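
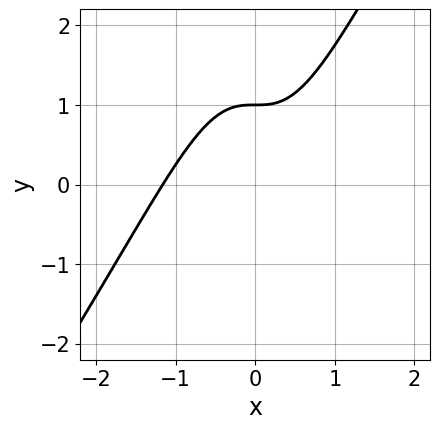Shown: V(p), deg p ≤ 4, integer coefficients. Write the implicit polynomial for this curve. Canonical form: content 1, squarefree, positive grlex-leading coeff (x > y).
3*x^3 - 2*x^2*y + 2*x^2 - 2*y + 2

(a) deg p = 3. A generic line meets the curve in up to 3 points.
(b) Checking where it meets the axes: it meets the y-axis at y = 1 (among the integer gridlines).
(c) Fitting integer coefficients to these (and the overall shape) gives p.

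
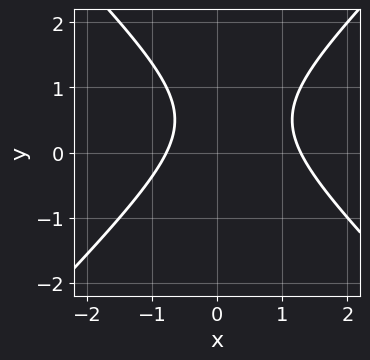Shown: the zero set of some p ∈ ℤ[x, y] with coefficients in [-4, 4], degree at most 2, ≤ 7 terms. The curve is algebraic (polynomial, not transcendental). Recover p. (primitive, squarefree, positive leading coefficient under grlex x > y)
2*x^2 - 2*y^2 - x + 2*y - 2

First, deg p = 2. No degree-1 curve has this shape.
Then, from the visible intercepts: the curve avoids every integer y-axis point in the box.
Finally, solving for integer coefficients yields p as stated.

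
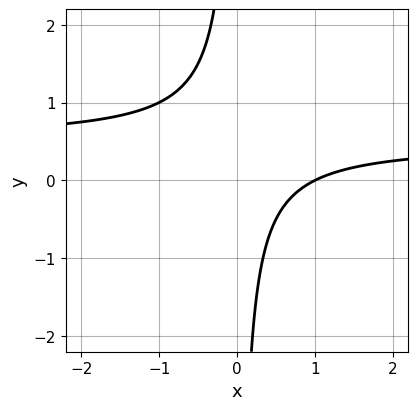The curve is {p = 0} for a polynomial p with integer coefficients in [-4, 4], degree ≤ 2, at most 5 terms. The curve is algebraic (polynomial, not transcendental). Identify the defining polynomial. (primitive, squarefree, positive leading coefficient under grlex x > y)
2*x*y - x + 1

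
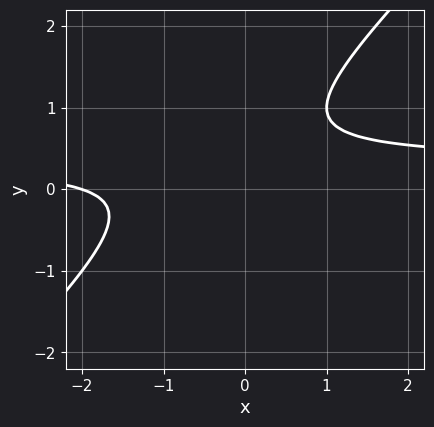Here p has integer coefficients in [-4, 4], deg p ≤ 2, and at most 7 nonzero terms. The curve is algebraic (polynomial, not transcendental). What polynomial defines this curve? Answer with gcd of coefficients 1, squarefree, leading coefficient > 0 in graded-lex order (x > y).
3*x*y - 3*y^2 - x + 3*y - 2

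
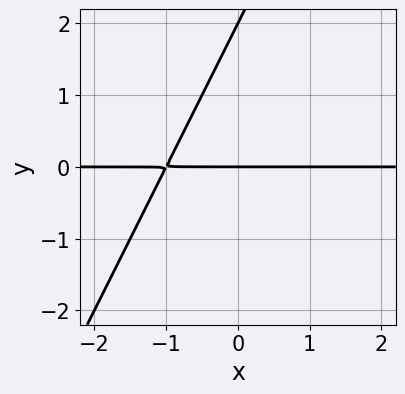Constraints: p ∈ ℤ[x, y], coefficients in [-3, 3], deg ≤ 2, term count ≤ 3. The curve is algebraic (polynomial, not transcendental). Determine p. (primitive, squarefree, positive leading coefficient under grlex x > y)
The degree is 2 — no degree-1 curve has this shape.
Against the integer gridlines: among the integer gridlines, it crosses the y-axis at y ∈ {0, 2}; the visible x-axis segment lies entirely on the curve.
Matching integer coefficients to the picture gives p.

2*x*y - y^2 + 2*y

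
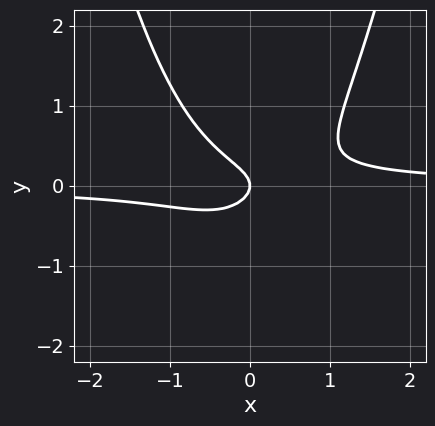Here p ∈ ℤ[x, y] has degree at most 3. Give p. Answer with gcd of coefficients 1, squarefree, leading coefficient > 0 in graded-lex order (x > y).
(a) The degree is 3 — no degree-2 curve has this shape.
(b) Observable constraints: one x-axis crossing is at x = 0; one y-axis crossing is at y = 0.
(c) Together with the visible shape, these determine p as stated.

3*x^2*y - 3*y^2 - x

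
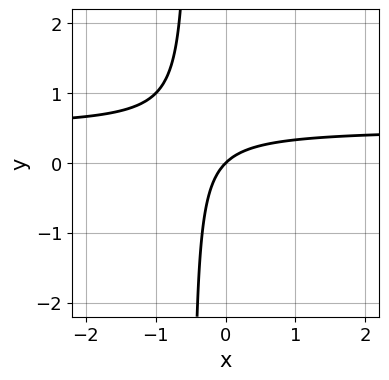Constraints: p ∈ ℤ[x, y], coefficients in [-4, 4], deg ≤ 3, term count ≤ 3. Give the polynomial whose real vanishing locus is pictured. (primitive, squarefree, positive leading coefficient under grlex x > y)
2*x*y - x + y

First, deg p = 2. A generic line meets the curve in up to 2 points.
Then, from the visible intercepts: it meets the x-axis at x = 0 (among the integer gridlines); it meets the y-axis at y = 0 (among the integer gridlines).
Finally, these observations pin down the coefficients.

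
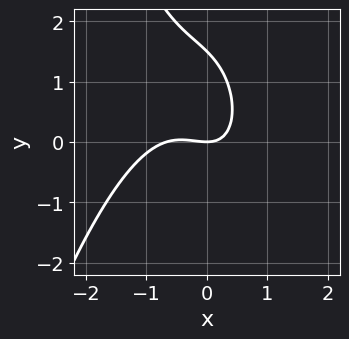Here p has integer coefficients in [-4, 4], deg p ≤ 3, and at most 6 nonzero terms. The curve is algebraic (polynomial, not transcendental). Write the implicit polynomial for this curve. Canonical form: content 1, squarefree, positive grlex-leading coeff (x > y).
1. deg p = 3.
2. Against the integer gridlines: one y-axis crossing is at y = 0; it crosses the x-axis at the gridline x = 0.
3. The integer polynomial consistent with all of this is the stated p.

3*x^3 + 2*x^2 + 2*x*y + 2*y^2 - 3*y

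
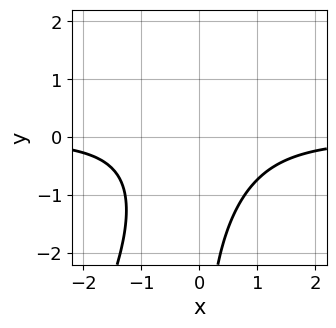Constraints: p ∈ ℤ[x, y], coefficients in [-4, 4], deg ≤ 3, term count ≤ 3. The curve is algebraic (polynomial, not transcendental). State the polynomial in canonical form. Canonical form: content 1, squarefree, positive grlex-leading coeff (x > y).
2*x^2*y - x*y^2 + 2

1. Degree: the shape is more complex than any degree-2 curve, so deg p = 3.
2. Against the integer gridlines: it misses every integer gridline on the x-axis; the curve avoids every integer y-axis point in the box.
3. The integer polynomial consistent with all of this is the stated p.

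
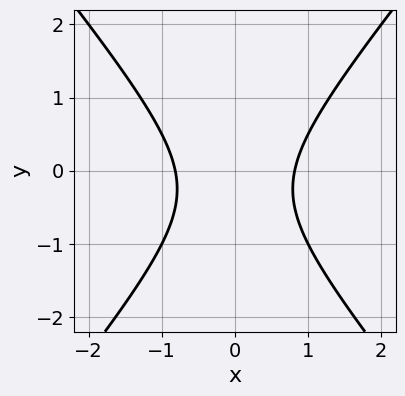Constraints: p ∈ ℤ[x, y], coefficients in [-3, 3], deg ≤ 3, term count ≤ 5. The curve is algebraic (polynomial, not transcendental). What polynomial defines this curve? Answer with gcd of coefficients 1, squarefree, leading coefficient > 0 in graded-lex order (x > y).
(a) deg p = 2. The shape is more complex than any degree-1 curve.
(b) Symmetries: the x ↦ −x reflection is a symmetry, so x appears only in even powers.
(c) Observable constraints: the curve avoids every integer y-axis point in the box.
(d) Putting this together gives p.

3*x^2 - 2*y^2 - y - 2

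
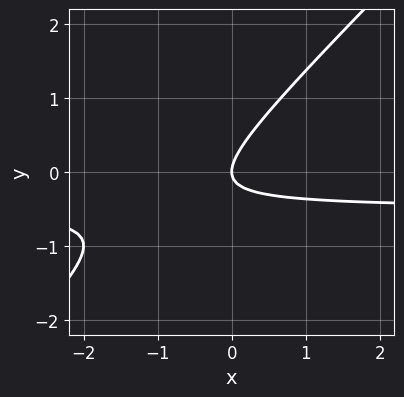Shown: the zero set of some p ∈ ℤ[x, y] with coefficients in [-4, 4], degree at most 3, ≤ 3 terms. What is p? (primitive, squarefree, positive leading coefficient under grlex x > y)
deg p = 2. No degree-1 curve has this shape.
Against the integer gridlines: one x-axis crossing is at x = 0; it meets the y-axis at y = 0 (among the integer gridlines).
Together with the visible shape, these determine p as stated.

2*x*y - 2*y^2 + x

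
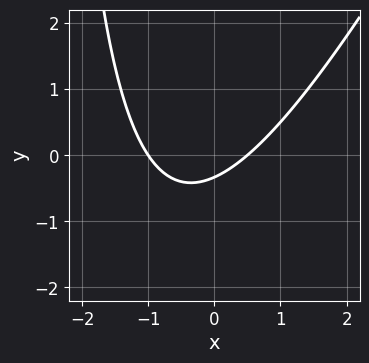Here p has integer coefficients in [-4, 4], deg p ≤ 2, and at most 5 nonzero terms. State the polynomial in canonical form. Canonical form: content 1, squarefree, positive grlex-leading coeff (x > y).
2*x^2 - x*y + x - 3*y - 1

(a) Degree: the shape is more complex than any degree-1 curve, so deg p = 2.
(b) Observable constraints: one x-axis crossing is at x = -1.
(c) Assembling these constraints gives the stated polynomial.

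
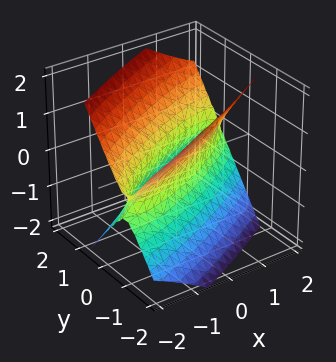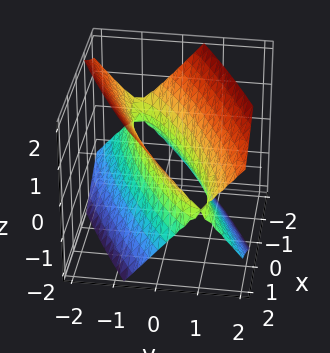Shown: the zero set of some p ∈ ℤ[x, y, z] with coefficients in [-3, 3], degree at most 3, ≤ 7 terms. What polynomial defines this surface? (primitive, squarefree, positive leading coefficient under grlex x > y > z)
First, the degree is 2 — the shape is more complex than any degree-1 surface.
Then, observable constraints: the surface avoids every integer z-axis point in the box; among the integer gridlines, it crosses the x-axis at x ∈ {-1, 1}.
Finally, fitting integer coefficients to these (and the overall shape) gives p.

x^2 - 3*x*y + 3*y^2 - 2*z^2 - 1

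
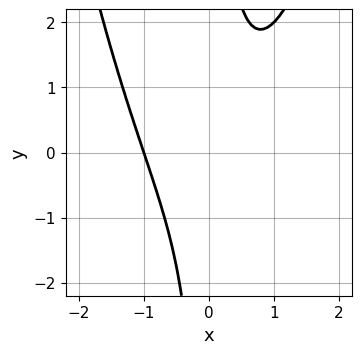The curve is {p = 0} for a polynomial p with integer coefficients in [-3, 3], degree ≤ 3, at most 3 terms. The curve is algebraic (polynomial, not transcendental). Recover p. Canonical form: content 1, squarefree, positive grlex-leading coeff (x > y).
First, deg p = 3. The shape is more complex than any degree-2 curve.
Next, observable constraints: the curve avoids every integer y-axis point in the box; it crosses the x-axis at the gridline x = -1.
Finally, solving for integer coefficients yields p as stated.

x^3 - x*y + 1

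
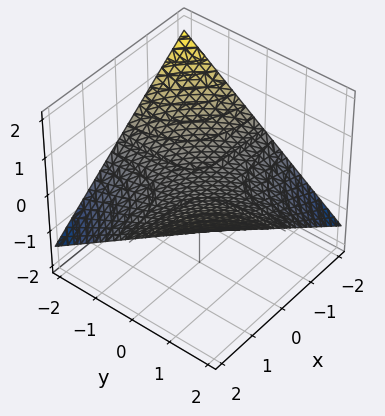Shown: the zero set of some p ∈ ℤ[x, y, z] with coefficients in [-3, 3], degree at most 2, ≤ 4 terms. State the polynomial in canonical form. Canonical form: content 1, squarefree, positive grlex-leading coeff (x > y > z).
(a) deg p = 2. A saddle surface; a quadric.
(b) Against the integer gridlines: every point of the x-axis in the box is on the surface; one z-axis crossing is at z = 0; every point of the y-axis in the box is on the surface.
(c) The integer polynomial consistent with all of this is the stated p.

x*y - 3*z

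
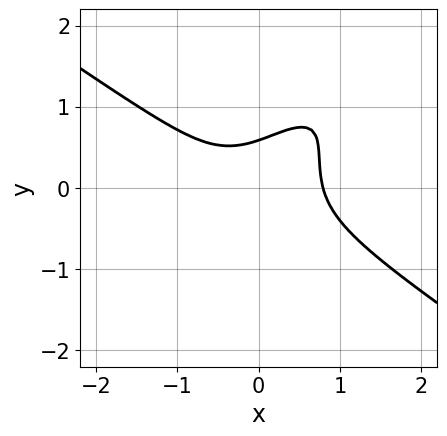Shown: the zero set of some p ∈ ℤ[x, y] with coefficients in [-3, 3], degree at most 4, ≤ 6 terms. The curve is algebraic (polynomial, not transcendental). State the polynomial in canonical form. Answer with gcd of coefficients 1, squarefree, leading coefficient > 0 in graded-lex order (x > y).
(a) The degree is 3 — the shape is more complex than any degree-2 curve.
(b) Matching integer coefficients to the picture gives p.

2*x^3 - 3*x*y^2 + 2*y^3 + y - 1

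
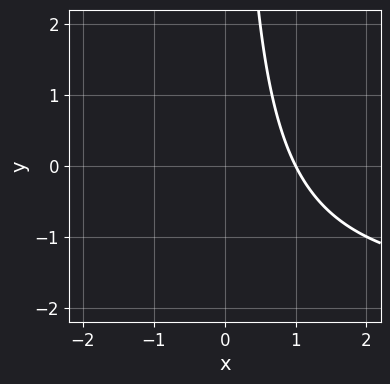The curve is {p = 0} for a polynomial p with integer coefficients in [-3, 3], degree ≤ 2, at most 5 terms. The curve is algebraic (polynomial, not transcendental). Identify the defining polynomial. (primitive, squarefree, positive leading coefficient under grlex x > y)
deg p = 2. No degree-1 curve has this shape.
From the axis intercepts and sections: it meets the x-axis at x = 1 (among the integer gridlines); no y-intercept at any integer in the box.
Fitting integer coefficients to these (and the overall shape) gives p.

x*y + 2*x - 2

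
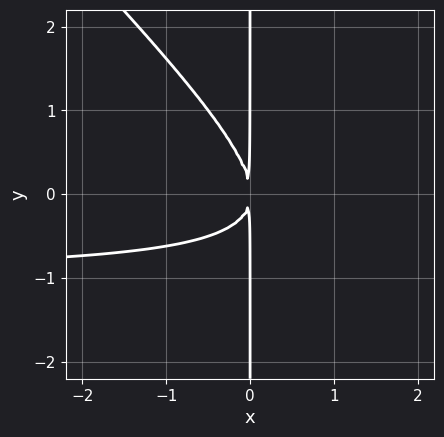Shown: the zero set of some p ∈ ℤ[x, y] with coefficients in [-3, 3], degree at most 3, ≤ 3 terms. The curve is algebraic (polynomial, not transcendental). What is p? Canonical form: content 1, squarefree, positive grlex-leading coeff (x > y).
1. deg p = 3. The shape is more complex than any degree-2 curve.
2. Checking where it meets the axes: every point of the y-axis in the box is on the curve.
3. The integer polynomial consistent with all of this is the stated p.

x^2*y + x*y^2 + x^2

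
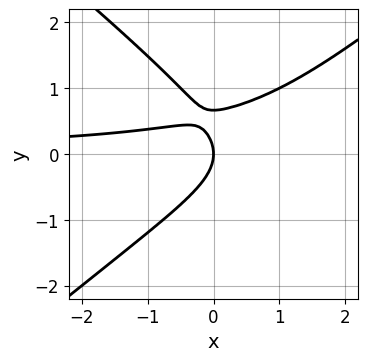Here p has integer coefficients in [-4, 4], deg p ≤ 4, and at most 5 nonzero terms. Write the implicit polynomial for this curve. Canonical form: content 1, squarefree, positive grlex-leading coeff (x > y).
2*x^2*y - 3*y^3 - 3*x*y + 2*y^2 + 2*x

deg p = 3. No degree-2 curve has this shape.
Checking where it meets the axes: it meets the x-axis at x = 0 (among the integer gridlines); one y-axis crossing is at y = 0.
Putting this together gives p.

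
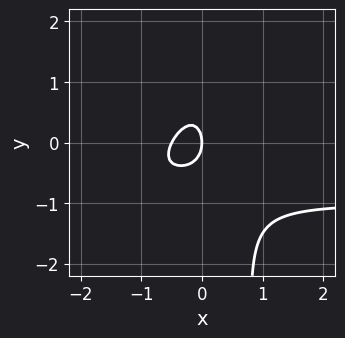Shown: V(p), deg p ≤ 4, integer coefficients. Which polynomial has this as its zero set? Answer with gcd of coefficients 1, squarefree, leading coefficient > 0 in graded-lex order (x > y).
First, degree: no degree-2 curve has this shape, so deg p = 3.
Then, checking where it meets the axes: one x-axis crossing is at x = 0; it meets the y-axis at y = 0 (among the integer gridlines).
Finally, putting this together gives p.

2*x^2*y - x*y^2 + 2*x^2 + y^2 + x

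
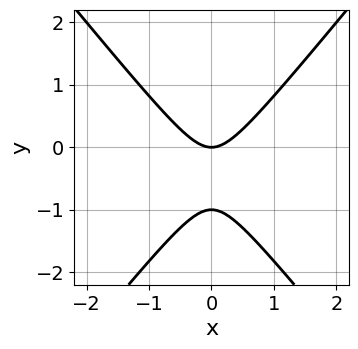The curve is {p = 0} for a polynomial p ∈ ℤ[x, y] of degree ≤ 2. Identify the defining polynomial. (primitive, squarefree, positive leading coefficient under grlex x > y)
3*x^2 - 2*y^2 - 2*y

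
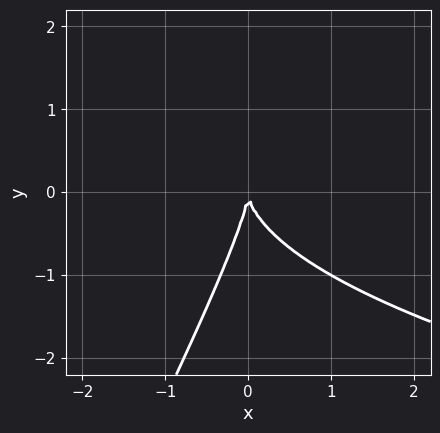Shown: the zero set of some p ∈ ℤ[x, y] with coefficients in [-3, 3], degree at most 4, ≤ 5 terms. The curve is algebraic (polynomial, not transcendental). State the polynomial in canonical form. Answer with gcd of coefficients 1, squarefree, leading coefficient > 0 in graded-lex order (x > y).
First, the degree is 3 — no degree-2 curve has this shape.
Then, against the integer gridlines: it meets the x-axis at x = 0 (among the integer gridlines); it meets the y-axis at y = 0 (among the integer gridlines).
Finally, together with the visible shape, these determine p as stated.

2*x*y^2 - y^3 - 3*x^2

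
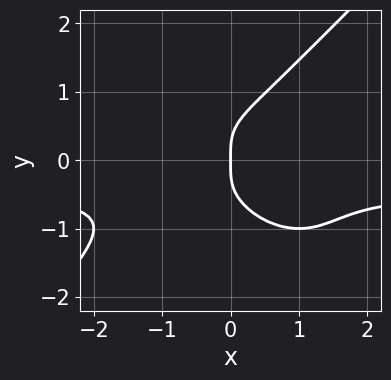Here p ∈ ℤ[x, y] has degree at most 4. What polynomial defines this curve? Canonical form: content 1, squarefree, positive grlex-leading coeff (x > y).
Degree: a generic line meets the curve in up to 4 points, so deg p = 4.
Observable constraints: it crosses the y-axis at the gridline y = 0; one x-axis crossing is at x = 0.
Solving for integer coefficients yields p as stated.

2*x^3*y - 2*y^4 + x^3 + 2*x*y^2 + x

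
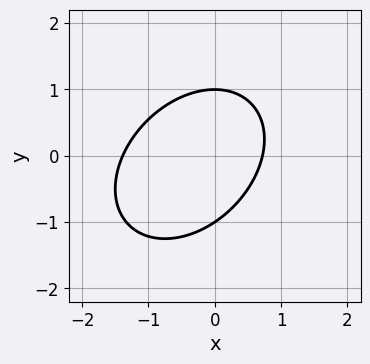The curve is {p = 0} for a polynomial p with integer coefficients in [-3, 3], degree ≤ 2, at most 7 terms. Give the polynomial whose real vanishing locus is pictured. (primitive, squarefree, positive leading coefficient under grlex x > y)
(a) Degree: a generic line meets the curve in up to 2 points, so deg p = 2.
(b) From the axis intercepts and sections: the y-axis gridline crossings are at y ∈ {-1, 1}.
(c) Assembling these constraints gives the stated polynomial.

3*x^2 - 2*x*y + 3*y^2 + 2*x - 3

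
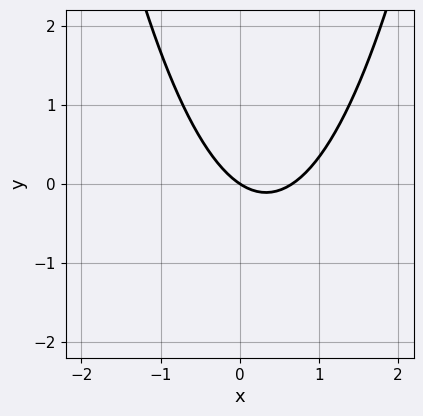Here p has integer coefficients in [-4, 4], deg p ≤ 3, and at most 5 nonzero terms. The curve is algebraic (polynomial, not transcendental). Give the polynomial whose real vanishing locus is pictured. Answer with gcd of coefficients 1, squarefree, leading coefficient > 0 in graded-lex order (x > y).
3*x^2 - 2*x - 3*y

1. deg p = 2. No degree-1 curve has this shape.
2. From the visible intercepts: it crosses the y-axis at the gridline y = 0; one x-axis crossing is at x = 0.
3. Matching integer coefficients to the picture gives p.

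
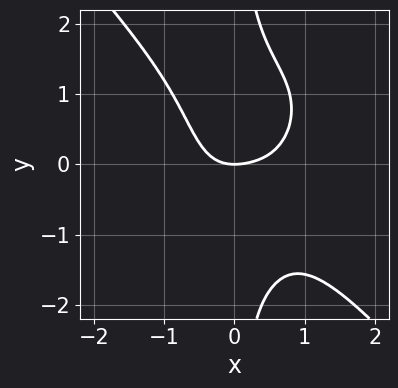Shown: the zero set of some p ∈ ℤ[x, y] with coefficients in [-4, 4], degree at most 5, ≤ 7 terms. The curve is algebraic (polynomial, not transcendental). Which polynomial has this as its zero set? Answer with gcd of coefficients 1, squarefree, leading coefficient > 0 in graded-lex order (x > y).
3*x^4 + 2*x*y^3 - 2*x^3 + 2*x^2 - 3*y

1. Degree: no degree-3 curve has this shape, so deg p = 4.
2. Observable constraints: it meets the x-axis at x = 0 (among the integer gridlines); one y-axis crossing is at y = 0.
3. These observations pin down the coefficients.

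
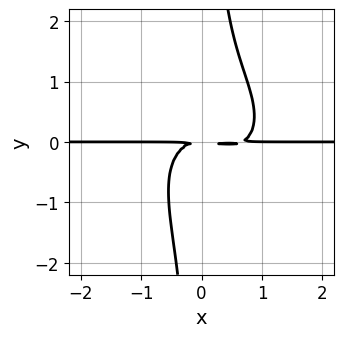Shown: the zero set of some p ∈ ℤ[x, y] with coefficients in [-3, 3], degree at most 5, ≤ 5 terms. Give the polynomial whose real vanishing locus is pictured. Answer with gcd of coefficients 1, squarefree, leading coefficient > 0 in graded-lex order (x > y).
First, the degree is 4 — no degree-3 curve has this shape.
Next, against the integer gridlines: every point of the x-axis in the box is on the curve.
Finally, assembling these constraints gives the stated polynomial.

3*x^3*y + x^2*y^2 + 3*x*y^3 - 2*x^2*y - 3*y^2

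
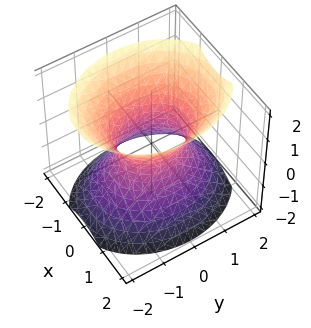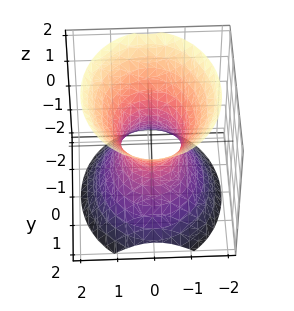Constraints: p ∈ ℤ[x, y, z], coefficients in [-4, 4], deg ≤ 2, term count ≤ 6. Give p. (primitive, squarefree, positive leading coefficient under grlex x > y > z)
First, deg p = 2.
Next, symmetries: it's symmetric under y → −y, forcing even powers of y; the x ↦ −x reflection is a symmetry, so x appears only in even powers; mirror symmetry z ↦ −z ⇒ only even powers of z.
Then, from the visible intercepts: the surface avoids every integer z-axis point in the box; among the integer gridlines, it crosses the y-axis at y ∈ {-1, 1}.
Finally, fitting integer coefficients to these (and the overall shape) gives p.

3*x^2 + 2*y^2 - 2*z^2 - 2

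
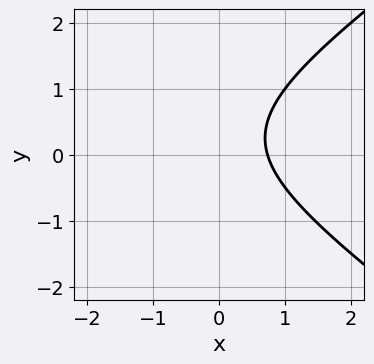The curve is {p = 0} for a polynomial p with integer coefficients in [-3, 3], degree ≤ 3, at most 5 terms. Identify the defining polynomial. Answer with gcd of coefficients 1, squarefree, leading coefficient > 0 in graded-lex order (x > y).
deg p = 2. The shape is more complex than any degree-1 curve.
Observable constraints: no y-intercept at any integer in the box.
The integer polynomial consistent with all of this is the stated p.

x^2 - 2*y^2 + 2*x + y - 2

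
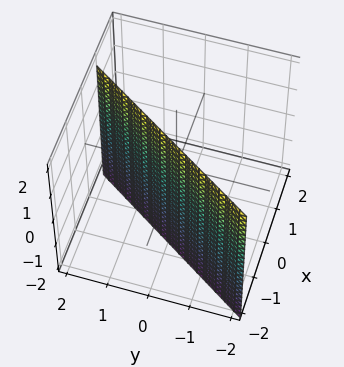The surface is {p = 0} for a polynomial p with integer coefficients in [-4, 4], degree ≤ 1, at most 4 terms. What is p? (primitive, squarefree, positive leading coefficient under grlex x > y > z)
The degree is 1 — every cross-section is a straight line — this is a plane.
From the visible intercepts: it crosses the y-axis at the gridline y = 1; it misses every integer gridline on the z-axis.
Solving for integer coefficients yields p as stated.

3*x - 2*y + 2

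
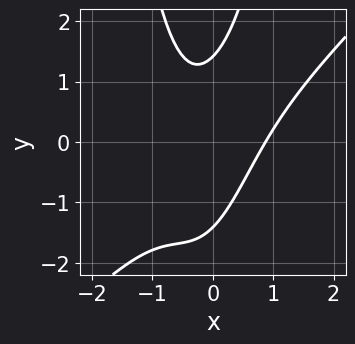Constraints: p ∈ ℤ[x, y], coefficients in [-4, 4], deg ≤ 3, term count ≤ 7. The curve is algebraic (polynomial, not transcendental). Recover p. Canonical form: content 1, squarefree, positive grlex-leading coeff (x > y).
3*x^3 - 3*x^2*y - 2*x*y + y^2 - 2

(a) The degree is 3 — the shape is more complex than any degree-2 curve.
(b) Matching integer coefficients to the picture gives p.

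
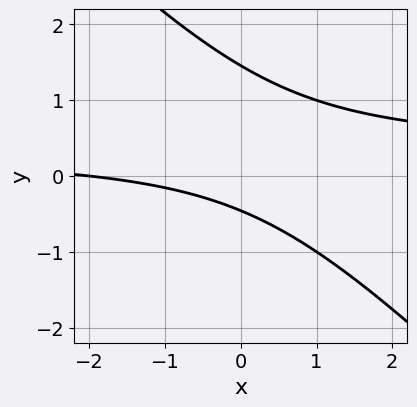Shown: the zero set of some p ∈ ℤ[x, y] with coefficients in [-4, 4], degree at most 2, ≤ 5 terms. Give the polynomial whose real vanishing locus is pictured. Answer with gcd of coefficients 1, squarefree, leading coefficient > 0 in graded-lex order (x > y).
3*x*y + 3*y^2 - x - 3*y - 2

(a) The degree is 2 — the shape is more complex than any degree-1 curve.
(b) Observable constraints: it crosses the x-axis at the gridline x = -2.
(c) Fitting integer coefficients to these (and the overall shape) gives p.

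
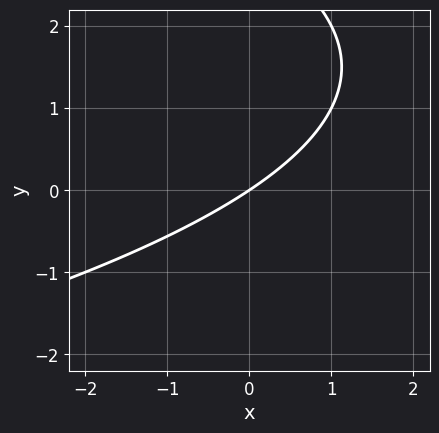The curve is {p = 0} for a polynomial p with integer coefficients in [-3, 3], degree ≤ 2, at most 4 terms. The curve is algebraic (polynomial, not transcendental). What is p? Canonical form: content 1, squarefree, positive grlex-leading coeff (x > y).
y^2 + 2*x - 3*y

1. Degree: no degree-1 curve has this shape, so deg p = 2.
2. Reading off the gridlines: it meets the x-axis at x = 0 (among the integer gridlines); it crosses the y-axis at the gridline y = 0.
3. Putting this together gives p.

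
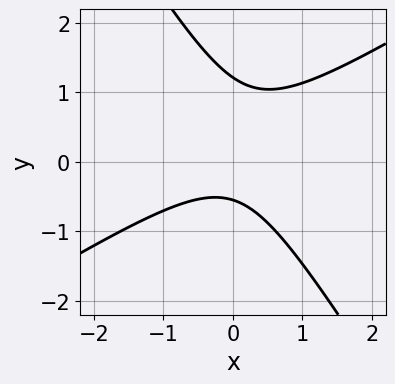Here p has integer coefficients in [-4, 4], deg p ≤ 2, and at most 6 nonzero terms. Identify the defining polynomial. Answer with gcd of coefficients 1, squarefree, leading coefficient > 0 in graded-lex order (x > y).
3*x^2 - 3*x*y - 3*y^2 + 2*y + 2

First, degree: a generic line meets the curve in up to 2 points, so deg p = 2.
Next, observable constraints: it misses every integer gridline on the x-axis.
Finally, the integer polynomial consistent with all of this is the stated p.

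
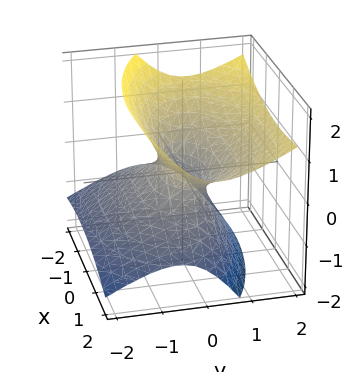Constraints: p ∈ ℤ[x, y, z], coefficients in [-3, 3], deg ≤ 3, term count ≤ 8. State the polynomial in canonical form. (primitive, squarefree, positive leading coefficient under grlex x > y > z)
x^2 - x*z + 3*y^2 - 3*y*z - 3*z^2 - 1

First, the degree is 2 — a generic line meets the surface in up to 2 points.
Next, from the visible intercepts: no z-intercept at any integer in the box; among the integer gridlines, it crosses the x-axis at x ∈ {-1, 1}.
Finally, fitting integer coefficients to these (and the overall shape) gives p.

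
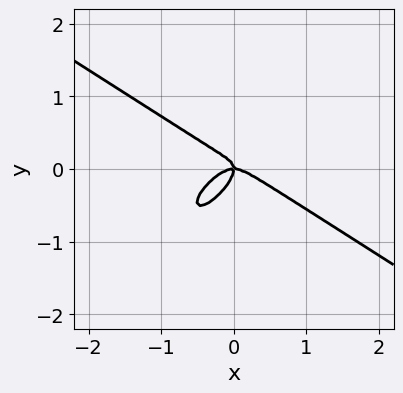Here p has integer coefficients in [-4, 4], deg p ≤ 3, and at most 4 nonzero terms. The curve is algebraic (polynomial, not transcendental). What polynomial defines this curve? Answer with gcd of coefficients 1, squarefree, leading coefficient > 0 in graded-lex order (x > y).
2*x^3 - 3*x*y^2 + 3*y^3 + x*y

First, deg p = 3. The shape is more complex than any degree-2 curve.
Next, checking where it meets the axes: it meets the y-axis at y = 0 (among the integer gridlines); it crosses the x-axis at the gridline x = 0.
Finally, putting this together gives p.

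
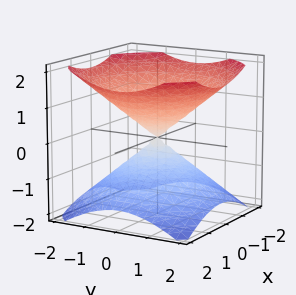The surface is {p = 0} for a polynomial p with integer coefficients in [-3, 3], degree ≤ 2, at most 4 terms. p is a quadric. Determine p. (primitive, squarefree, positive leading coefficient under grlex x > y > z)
(a) I count 2 distinct pieces.
(b) Degree: two nappes meeting at a single point; a quadric, so deg p = 2.
(c) Symmetry: every cross-section ⟂ z is a circle, so x, y appear only via x² + y²; mirror symmetry z ↦ −z ⇒ only even powers of z.
(d) From the visible intercepts: one x-axis crossing is at x = 0; it meets the z-axis at z = 0 (among the integer gridlines); a circular section at z = 1 has radius between 1 and 2; it crosses the y-axis at the gridline y = 0.
(e) Assembling these constraints gives the stated polynomial.

2*x^2 + 2*y^2 - 3*z^2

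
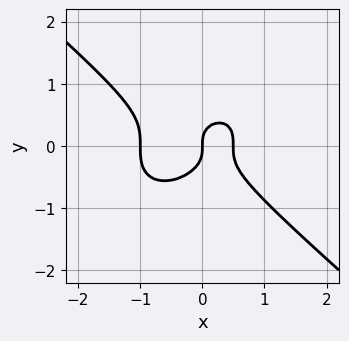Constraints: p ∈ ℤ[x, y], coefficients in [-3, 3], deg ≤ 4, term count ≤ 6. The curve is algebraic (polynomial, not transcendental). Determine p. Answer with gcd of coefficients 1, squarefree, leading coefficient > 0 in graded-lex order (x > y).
2*x^3 + 3*y^3 + x^2 - x

1. deg p = 3.
2. Checking where it meets the axes: among the integer gridlines, it crosses the x-axis at x ∈ {-1, 0}; it meets the y-axis at y = 0 (among the integer gridlines).
3. Assembling these constraints gives the stated polynomial.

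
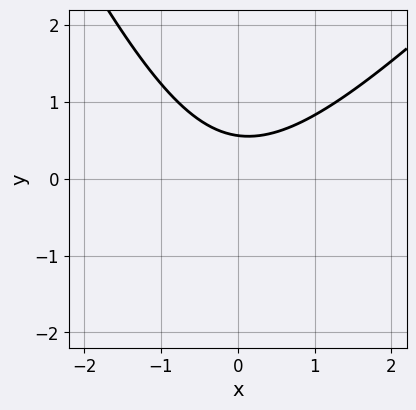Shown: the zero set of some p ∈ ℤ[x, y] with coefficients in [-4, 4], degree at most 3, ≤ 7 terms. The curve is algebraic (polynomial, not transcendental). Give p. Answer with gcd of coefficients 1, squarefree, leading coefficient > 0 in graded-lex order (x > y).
deg p = 2.
From the axis intercepts and sections: the curve avoids every integer x-axis point in the box.
Together with the visible shape, these determine p as stated.

2*x^2 - x*y - y^2 - 3*y + 2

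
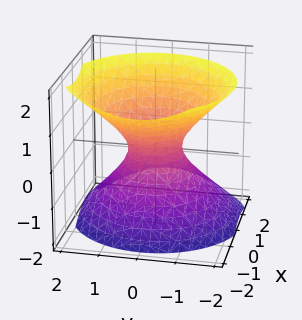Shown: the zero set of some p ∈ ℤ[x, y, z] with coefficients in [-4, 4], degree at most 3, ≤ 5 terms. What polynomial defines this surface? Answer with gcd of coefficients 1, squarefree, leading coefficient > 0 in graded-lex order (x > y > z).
2*x^2 + x*z + 2*y^2 - 2*z^2 - 1

(a) The degree is 2 — a generic line meets the surface in up to 2 points.
(b) From the visible intercepts: no z-intercept at any integer in the box.
(c) Fitting integer coefficients to these (and the overall shape) gives p.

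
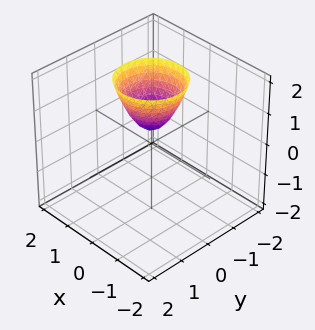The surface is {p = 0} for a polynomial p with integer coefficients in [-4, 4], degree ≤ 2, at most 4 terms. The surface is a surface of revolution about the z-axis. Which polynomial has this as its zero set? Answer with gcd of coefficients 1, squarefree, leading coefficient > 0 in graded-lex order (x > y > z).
Degree: no degree-1 surface has this shape, so deg p = 2.
By symmetry, the surface is invariant under rotation about z: p = q(x² + y², z).
Against the integer gridlines: the surface avoids every integer x-axis point in the box; it misses every integer gridline on the y-axis; a circular section at z = 2 has radius exactly 1.
Solving for integer coefficients yields p as stated.

3*x^2 + 3*y^2 - 2*z + 1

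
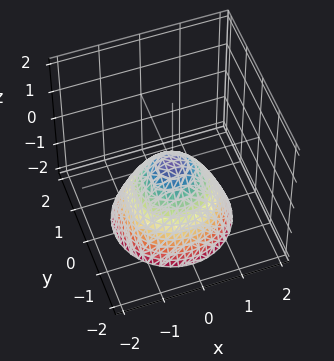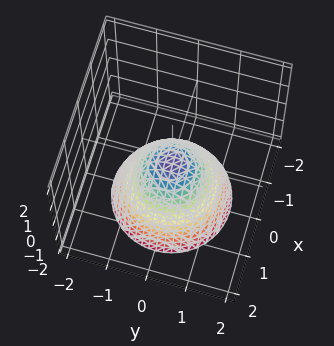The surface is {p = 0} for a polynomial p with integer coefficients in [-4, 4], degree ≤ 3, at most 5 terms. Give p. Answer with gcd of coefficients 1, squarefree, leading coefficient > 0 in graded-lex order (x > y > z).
x^2 + y^2 + z

(a) deg p = 2. A paraboloid; a quadric.
(b) Symmetry: the surface is invariant under rotation about z: p = q(x² + y², z).
(c) Observable constraints: it crosses the z-axis at the gridline z = 0; a circular section at z = -2 has radius between 1 and 2.
(d) Solving for integer coefficients yields p as stated.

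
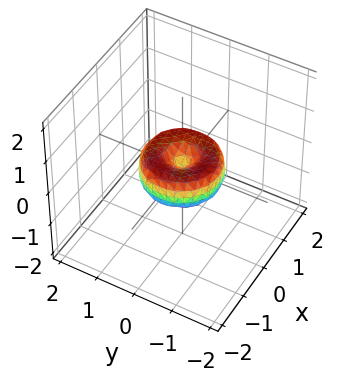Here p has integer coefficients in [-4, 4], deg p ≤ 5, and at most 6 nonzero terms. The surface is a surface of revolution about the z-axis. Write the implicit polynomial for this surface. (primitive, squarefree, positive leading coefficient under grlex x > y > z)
First, the degree is 4 — a generic line meets the surface in up to 4 points.
Then, symmetry: every cross-section ⟂ z is a circle, so x, y appear only via x² + y².
Then, from the axis intercepts and sections: among the integer gridlines, it crosses the y-axis at y ∈ {-1, 0, 1}; a circular section at z = 0 has radius exactly 1; it meets the z-axis at z = 0 (among the integer gridlines); the x-axis gridline crossings are at x ∈ {-1, 0, 1}.
Finally, assembling these constraints gives the stated polynomial.

x^4 + 2*x^2*y^2 + y^4 - x^2 - y^2 + z^2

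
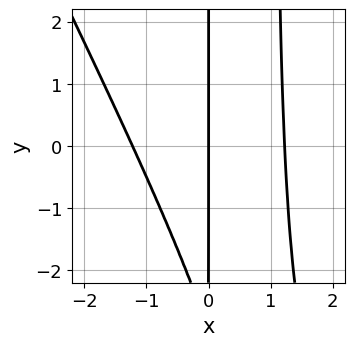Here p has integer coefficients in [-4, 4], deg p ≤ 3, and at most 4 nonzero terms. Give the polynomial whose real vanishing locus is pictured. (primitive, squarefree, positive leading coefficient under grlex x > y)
2*x^3 + x^2*y - x*y - 3*x

1. The degree is 3 — a generic line meets the curve in up to 3 points.
2. Checking where it meets the axes: it meets the x-axis at x = 0 (among the integer gridlines); every point of the y-axis in the box is on the curve.
3. Fitting integer coefficients to these (and the overall shape) gives p.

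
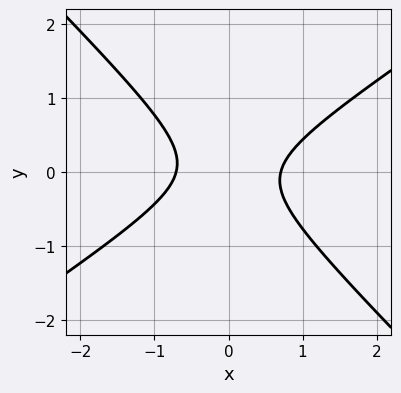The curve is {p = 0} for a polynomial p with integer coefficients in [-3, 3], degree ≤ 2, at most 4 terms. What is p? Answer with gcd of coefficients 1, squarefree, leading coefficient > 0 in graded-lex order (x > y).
2*x^2 - x*y - 3*y^2 - 1

(a) Degree: no degree-1 curve has this shape, so deg p = 2.
(b) Reading off the gridlines: no y-intercept at any integer in the box.
(c) Putting this together gives p.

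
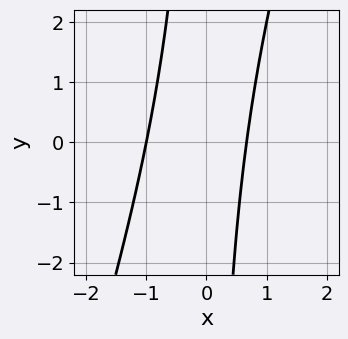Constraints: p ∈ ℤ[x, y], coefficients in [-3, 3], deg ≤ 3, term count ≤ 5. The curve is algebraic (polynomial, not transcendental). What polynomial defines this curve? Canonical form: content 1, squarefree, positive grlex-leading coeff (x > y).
First, degree: the shape is more complex than any degree-1 curve, so deg p = 2.
Next, from the axis intercepts and sections: no y-intercept at any integer in the box; it crosses the x-axis at the gridline x = -1.
Finally, matching integer coefficients to the picture gives p.

3*x^2 - x*y + x - 2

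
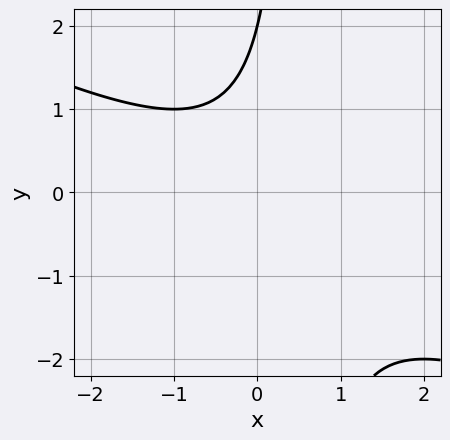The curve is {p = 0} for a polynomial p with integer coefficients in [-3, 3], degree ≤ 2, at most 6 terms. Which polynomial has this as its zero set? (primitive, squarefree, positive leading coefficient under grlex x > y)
x^2 + 2*x*y - y + 2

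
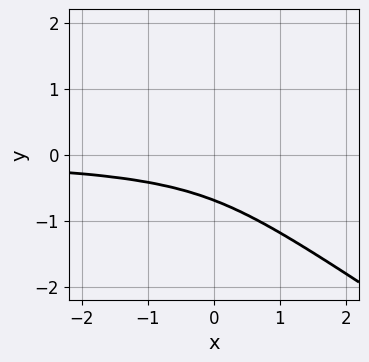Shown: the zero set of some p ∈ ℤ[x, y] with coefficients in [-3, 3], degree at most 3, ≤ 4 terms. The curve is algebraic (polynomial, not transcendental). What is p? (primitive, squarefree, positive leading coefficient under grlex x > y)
(a) deg p = 3. No degree-2 curve has this shape.
(b) Against the integer gridlines: it misses every integer gridline on the x-axis.
(c) Putting this together gives p.

2*x*y^2 + 3*y^3 - x*y + 1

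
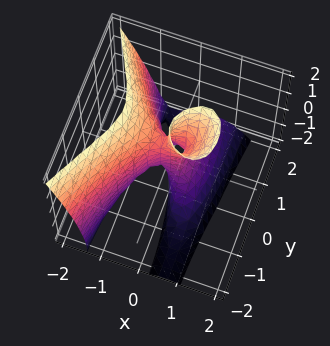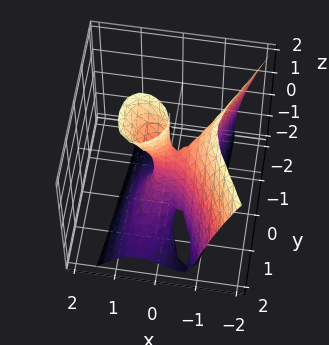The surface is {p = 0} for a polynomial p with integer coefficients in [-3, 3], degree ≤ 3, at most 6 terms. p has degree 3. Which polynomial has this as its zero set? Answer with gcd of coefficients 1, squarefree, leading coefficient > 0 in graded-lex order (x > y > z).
3*x^3 - x*z^2 + y^2*z + 2*y^2 - y

The degree is 3 — the shape is more complex than any degree-2 surface.
From the axis intercepts and sections: it meets the x-axis at x = 0 (among the integer gridlines); the visible z-axis segment lies entirely on the surface; it crosses the y-axis at the gridline y = 0.
Together with the visible shape, these determine p as stated.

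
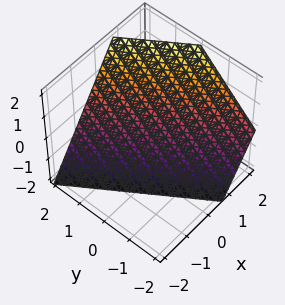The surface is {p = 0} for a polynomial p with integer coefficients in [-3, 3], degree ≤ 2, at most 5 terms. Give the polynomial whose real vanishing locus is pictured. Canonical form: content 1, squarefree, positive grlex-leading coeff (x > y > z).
3*x + 2*y - 2*z - 2

(a) deg p = 1. Every cross-section is a straight line — this is a plane.
(b) Checking where it meets the axes: it crosses the y-axis at the gridline y = 1; it meets the z-axis at z = -1 (among the integer gridlines).
(c) Together with the visible shape, these determine p as stated.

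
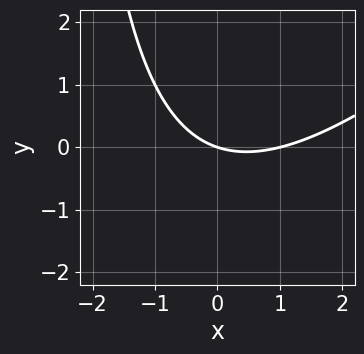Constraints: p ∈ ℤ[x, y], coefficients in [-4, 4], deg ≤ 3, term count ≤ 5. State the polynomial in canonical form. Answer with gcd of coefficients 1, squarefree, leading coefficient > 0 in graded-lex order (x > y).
x^2 - x*y - x - 3*y

deg p = 2.
Checking where it meets the axes: the x-axis gridline crossings are at x ∈ {0, 1}; it meets the y-axis at y = 0 (among the integer gridlines).
Solving for integer coefficients yields p as stated.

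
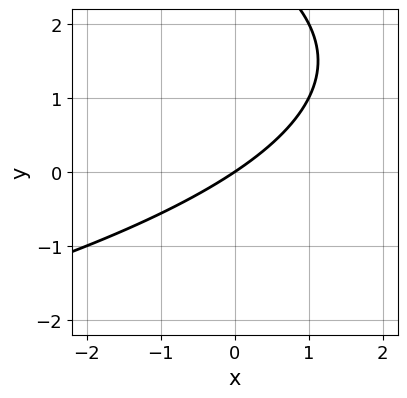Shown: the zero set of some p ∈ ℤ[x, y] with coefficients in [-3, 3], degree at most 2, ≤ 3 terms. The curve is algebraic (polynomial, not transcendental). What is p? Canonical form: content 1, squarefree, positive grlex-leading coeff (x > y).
(a) deg p = 2. No degree-1 curve has this shape.
(b) Checking where it meets the axes: one x-axis crossing is at x = 0; it meets the y-axis at y = 0 (among the integer gridlines).
(c) Together with the visible shape, these determine p as stated.

y^2 + 2*x - 3*y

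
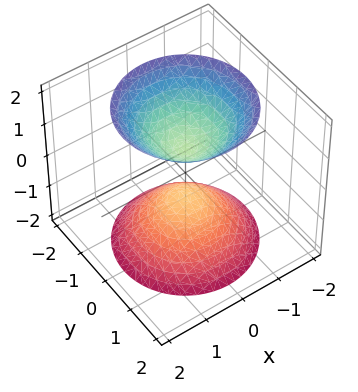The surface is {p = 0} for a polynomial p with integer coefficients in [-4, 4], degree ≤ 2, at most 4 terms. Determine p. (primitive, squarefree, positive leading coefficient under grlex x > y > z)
First, there are 2 components. Treating them together as one polynomial.
Next, the degree is 2 — two sheets facing apart; a quadric.
Then, symmetries: mirror symmetry z ↦ −z ⇒ only even powers of z; the z-axis is an axis of rotation, so x and y enter only as x² + y².
Then, checking where it meets the axes: a circular section at z = -2 has radius between 1 and 2; it misses every integer gridline on the x-axis; no y-intercept at any integer in the box.
Finally, putting this together gives p.

3*x^2 + 3*y^2 - 2*z^2 + 1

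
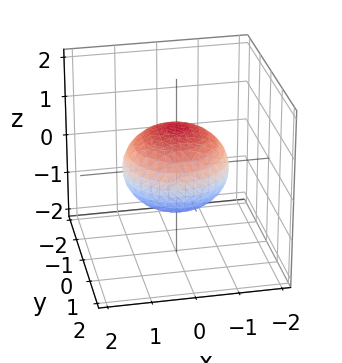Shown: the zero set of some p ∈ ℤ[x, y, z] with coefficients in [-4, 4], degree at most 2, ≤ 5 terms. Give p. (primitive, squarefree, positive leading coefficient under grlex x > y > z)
1. Degree: bounded and convex; a quadric, so deg p = 2.
2. Symmetries: the z ↦ −z reflection is a symmetry, so z appears only in even powers; rotational symmetry about the z-axis ⇒ p depends on x, y only through x² + y².
3. From the visible intercepts: a circular section at z = 0 has radius between 1 and 2; the z-axis gridline crossings are at z ∈ {-1, 1}.
4. Solving for integer coefficients yields p as stated.

2*x^2 + 2*y^2 + 3*z^2 - 3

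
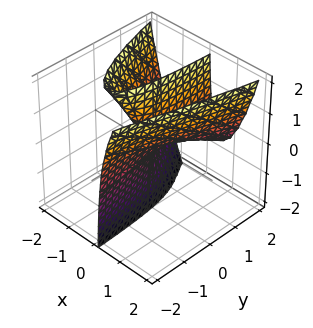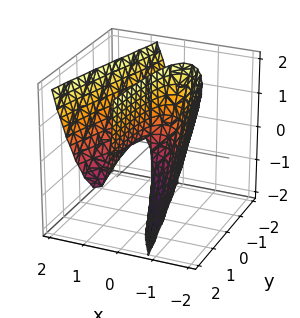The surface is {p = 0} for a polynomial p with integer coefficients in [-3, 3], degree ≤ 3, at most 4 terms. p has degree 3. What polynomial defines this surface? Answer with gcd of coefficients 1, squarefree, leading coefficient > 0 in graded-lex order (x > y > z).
3*x^3 - 3*x*y - 3*x*z + y

deg p = 3. No degree-2 surface has this shape.
Reading off the gridlines: every point of the z-axis in the box is on the surface; it meets the y-axis at y = 0 (among the integer gridlines); it meets the x-axis at x = 0 (among the integer gridlines).
Matching integer coefficients to the picture gives p.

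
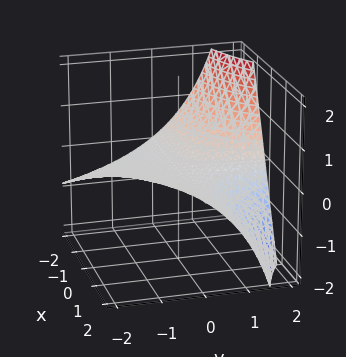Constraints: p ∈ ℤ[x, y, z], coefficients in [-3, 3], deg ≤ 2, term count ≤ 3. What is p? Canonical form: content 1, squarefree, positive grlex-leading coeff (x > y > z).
(a) The degree is 2 — a generic line meets the surface in up to 2 points.
(b) Reading off the gridlines: the visible x-axis segment lies entirely on the surface; the visible y-axis segment lies entirely on the surface; one z-axis crossing is at z = 0.
(c) Solving for integer coefficients yields p as stated.

x*y - y*z + 3*z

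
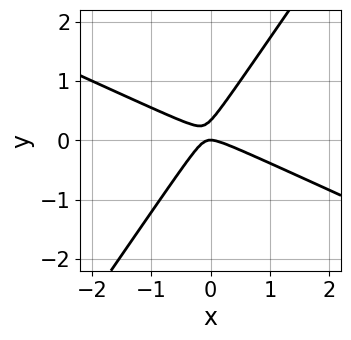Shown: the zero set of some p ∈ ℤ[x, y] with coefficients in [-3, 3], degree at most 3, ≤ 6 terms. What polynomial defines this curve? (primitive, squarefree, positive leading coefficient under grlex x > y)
First, deg p = 2. The shape is more complex than any degree-1 curve.
Then, reading off the gridlines: it meets the y-axis at y = 0 (among the integer gridlines); it crosses the x-axis at the gridline x = 0.
Finally, the integer polynomial consistent with all of this is the stated p.

2*x^2 + 3*x*y - 3*y^2 + y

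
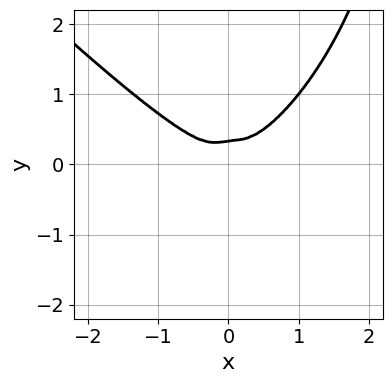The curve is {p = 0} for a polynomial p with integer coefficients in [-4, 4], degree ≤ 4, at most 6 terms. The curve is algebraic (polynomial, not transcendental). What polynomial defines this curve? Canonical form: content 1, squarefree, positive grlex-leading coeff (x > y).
x^4 + x*y^3 - 3*y^3 + y^2

1. deg p = 4. The shape is more complex than any degree-3 curve.
2. Matching integer coefficients to the picture gives p.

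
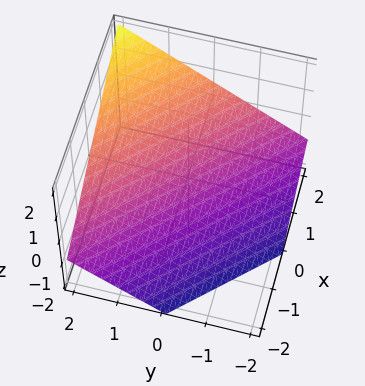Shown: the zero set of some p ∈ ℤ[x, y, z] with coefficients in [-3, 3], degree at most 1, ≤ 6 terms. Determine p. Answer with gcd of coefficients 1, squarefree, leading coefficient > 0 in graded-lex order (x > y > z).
2*x + 2*y - 3*z - 2

The degree is 1 — the surface is flat (a plane).
Against the integer gridlines: one y-axis crossing is at y = 1; it crosses the x-axis at the gridline x = 1.
Assembling these constraints gives the stated polynomial.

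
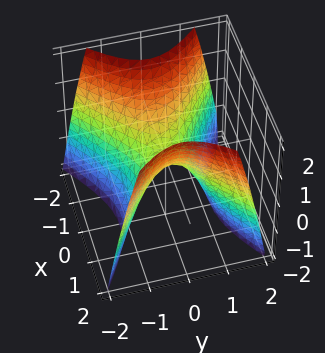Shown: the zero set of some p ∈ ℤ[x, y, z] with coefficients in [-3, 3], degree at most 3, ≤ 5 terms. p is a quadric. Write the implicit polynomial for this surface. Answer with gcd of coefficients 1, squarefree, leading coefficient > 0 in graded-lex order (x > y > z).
2*x^2 - 3*y^2 - 2*z

(a) Degree: a saddle surface; a quadric, so deg p = 2.
(b) Symmetries: the x ↦ −x reflection is a symmetry, so x appears only in even powers; mirror symmetry y ↦ −y ⇒ only even powers of y.
(c) From the visible intercepts: it meets the x-axis at x = 0 (among the integer gridlines); it meets the y-axis at y = 0 (among the integer gridlines); it meets the z-axis at z = 0 (among the integer gridlines).
(d) These observations pin down the coefficients.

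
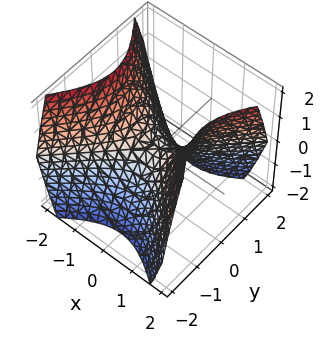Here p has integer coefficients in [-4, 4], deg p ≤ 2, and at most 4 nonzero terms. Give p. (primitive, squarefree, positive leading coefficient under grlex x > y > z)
x^2 - y^2 - z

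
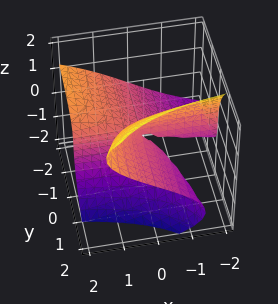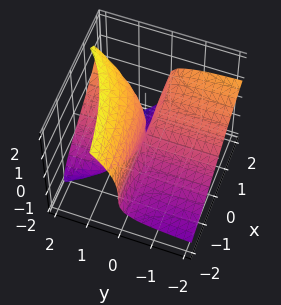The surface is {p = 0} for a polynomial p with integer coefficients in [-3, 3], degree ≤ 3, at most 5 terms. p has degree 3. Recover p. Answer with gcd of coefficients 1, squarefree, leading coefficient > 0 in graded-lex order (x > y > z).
z^3 + 2*x*y - 3*y*z

First, degree: no degree-2 surface has this shape, so deg p = 3.
Then, from the visible intercepts: it crosses the z-axis at the gridline z = 0; the visible x-axis segment lies entirely on the surface; the visible y-axis segment lies entirely on the surface.
Finally, these observations pin down the coefficients.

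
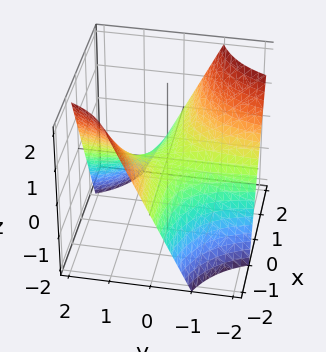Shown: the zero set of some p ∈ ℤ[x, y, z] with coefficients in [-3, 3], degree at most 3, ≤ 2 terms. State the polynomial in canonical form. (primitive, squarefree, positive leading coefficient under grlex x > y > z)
(a) deg p = 2. A hyperbolic paraboloid; a quadric.
(b) Observable constraints: the visible x-axis segment lies entirely on the surface; it crosses the z-axis at the gridline z = 0; every point of the y-axis in the box is on the surface.
(c) The integer polynomial consistent with all of this is the stated p.

x*y + z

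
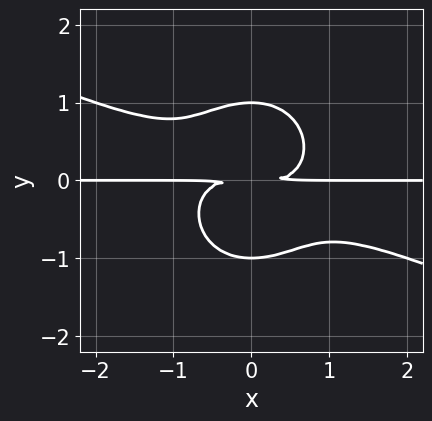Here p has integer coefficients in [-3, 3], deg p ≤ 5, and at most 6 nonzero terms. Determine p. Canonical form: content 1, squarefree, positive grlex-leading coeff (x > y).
The degree is 4 — no degree-3 curve has this shape.
Observable constraints: the y-axis gridline crossings are at y ∈ {-1, 1}; every point of the x-axis in the box is on the curve.
Assembling these constraints gives the stated polynomial.

x^3*y + 2*x^2*y^2 + 2*y^4 - 2*y^2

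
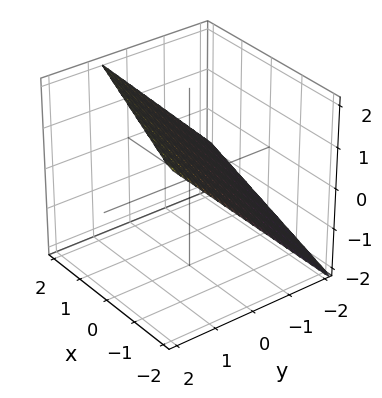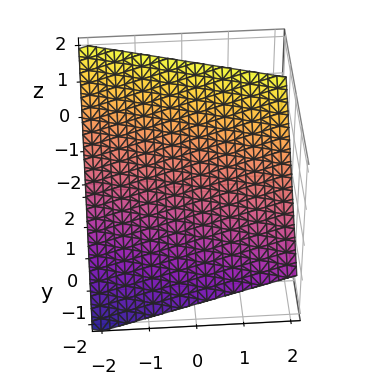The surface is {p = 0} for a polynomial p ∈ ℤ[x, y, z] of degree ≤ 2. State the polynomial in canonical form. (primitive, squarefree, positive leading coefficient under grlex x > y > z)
1. Degree: every cross-section is a straight line — this is a plane, so deg p = 1.
2. Against the integer gridlines: it crosses the x-axis at the gridline x = -2.
3. Assembling these constraints gives the stated polynomial.

x + 3*y - 3*z + 2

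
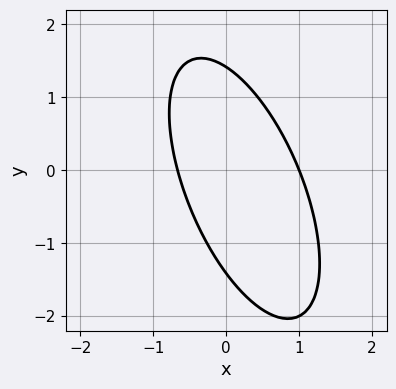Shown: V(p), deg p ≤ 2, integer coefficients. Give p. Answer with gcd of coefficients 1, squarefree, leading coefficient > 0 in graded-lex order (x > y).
3*x^2 + 2*x*y + y^2 - x - 2

Degree: the shape is more complex than any degree-1 curve, so deg p = 2.
From the visible intercepts: one x-axis crossing is at x = 1.
The integer polynomial consistent with all of this is the stated p.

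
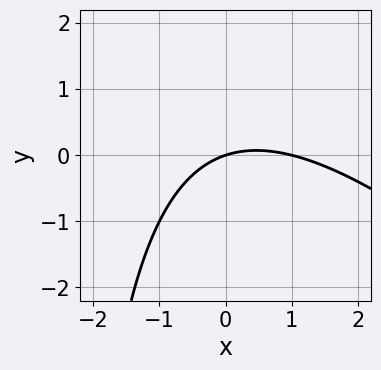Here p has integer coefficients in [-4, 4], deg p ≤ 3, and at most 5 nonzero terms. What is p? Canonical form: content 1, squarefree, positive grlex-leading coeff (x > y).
x^2 + x*y - x + 3*y

(a) deg p = 2. No degree-1 curve has this shape.
(b) Against the integer gridlines: the x-axis gridline crossings are at x ∈ {0, 1}; it meets the y-axis at y = 0 (among the integer gridlines).
(c) Putting this together gives p.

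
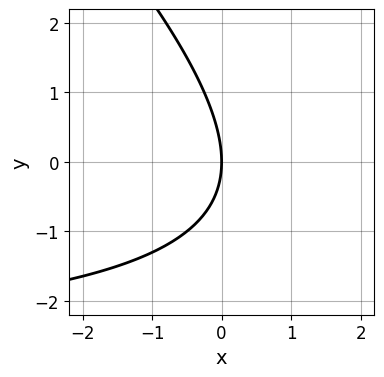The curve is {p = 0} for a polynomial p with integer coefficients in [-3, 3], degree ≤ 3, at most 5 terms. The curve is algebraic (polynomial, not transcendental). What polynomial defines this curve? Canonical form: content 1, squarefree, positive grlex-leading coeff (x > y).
x*y + y^2 + 3*x

1. The degree is 2 — no degree-1 curve has this shape.
2. From the visible intercepts: one y-axis crossing is at y = 0; one x-axis crossing is at x = 0.
3. Assembling these constraints gives the stated polynomial.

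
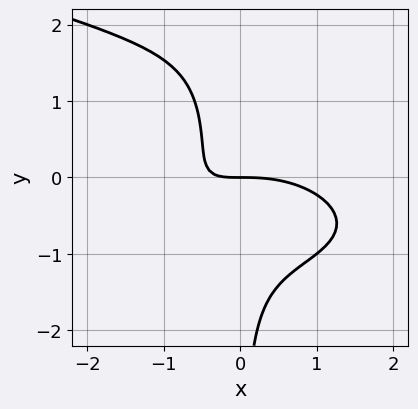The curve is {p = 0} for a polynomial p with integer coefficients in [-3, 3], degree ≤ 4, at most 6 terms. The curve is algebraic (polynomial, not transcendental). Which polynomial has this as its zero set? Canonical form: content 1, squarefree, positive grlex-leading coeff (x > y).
2*x*y^3 - x^3 - 2*x*y^2 - 3*x*y - 2*y

The degree is 4 — a generic line meets the curve in up to 4 points.
Checking where it meets the axes: it meets the y-axis at y = 0 (among the integer gridlines); it crosses the x-axis at the gridline x = 0.
Solving for integer coefficients yields p as stated.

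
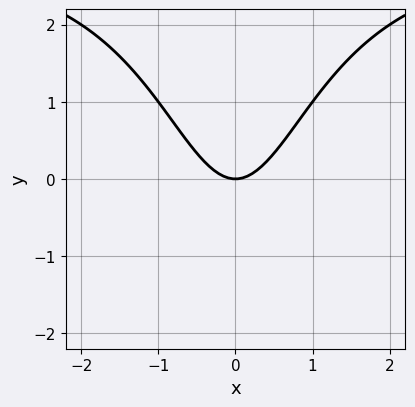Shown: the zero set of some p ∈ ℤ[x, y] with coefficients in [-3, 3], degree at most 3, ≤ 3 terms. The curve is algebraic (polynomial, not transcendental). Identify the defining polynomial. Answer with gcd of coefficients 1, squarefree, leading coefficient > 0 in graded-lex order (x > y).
x^2*y - 3*x^2 + 2*y

First, degree: the shape is more complex than any degree-2 curve, so deg p = 3.
Then, symmetries: the x ↦ −x reflection is a symmetry, so x appears only in even powers.
Then, against the integer gridlines: it crosses the y-axis at the gridline y = 0; one x-axis crossing is at x = 0.
Finally, together with the visible shape, these determine p as stated.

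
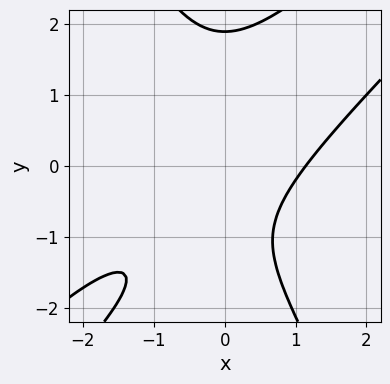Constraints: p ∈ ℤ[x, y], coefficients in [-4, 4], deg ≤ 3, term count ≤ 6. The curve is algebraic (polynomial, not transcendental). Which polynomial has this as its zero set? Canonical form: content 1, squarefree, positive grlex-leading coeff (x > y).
(a) deg p = 3.
(b) The integer polynomial consistent with all of this is the stated p.

2*x^3 - 3*x^2*y + y^3 - 2*y - 3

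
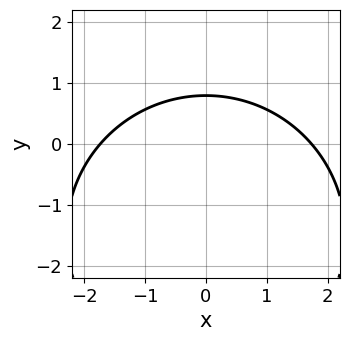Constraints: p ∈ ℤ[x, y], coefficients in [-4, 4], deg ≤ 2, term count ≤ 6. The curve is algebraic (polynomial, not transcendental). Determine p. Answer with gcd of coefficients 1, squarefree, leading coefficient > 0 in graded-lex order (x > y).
x^2 + y^2 + 3*y - 3

1. The degree is 2 — the shape is more complex than any degree-1 curve.
2. Symmetries: mirror symmetry x ↦ −x ⇒ only even powers of x.
3. Putting this together gives p.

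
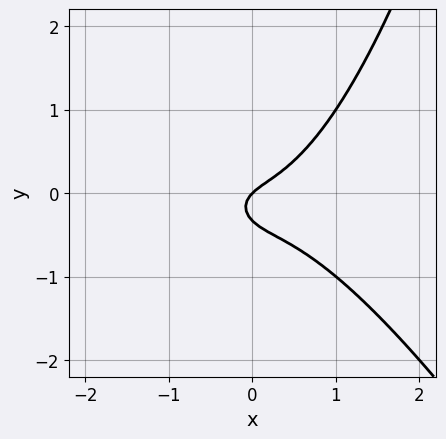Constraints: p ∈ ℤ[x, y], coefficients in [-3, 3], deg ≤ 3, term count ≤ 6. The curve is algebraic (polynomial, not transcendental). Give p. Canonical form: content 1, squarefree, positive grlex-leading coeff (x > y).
1. deg p = 3.
2. Checking where it meets the axes: it crosses the y-axis at the gridline y = 0; one x-axis crossing is at x = 0.
3. Matching integer coefficients to the picture gives p.

2*x^3 + x^2*y - 3*y^2 + x - y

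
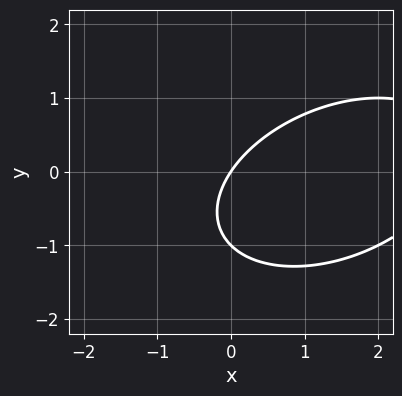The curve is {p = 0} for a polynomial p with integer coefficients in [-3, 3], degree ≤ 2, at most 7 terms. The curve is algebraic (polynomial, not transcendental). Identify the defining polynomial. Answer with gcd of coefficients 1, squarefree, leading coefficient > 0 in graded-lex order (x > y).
x^2 - x*y + 2*y^2 - 3*x + 2*y

(a) The degree is 2 — no degree-1 curve has this shape.
(b) Reading off the gridlines: the y-axis gridline crossings are at y ∈ {-1, 0}; it meets the x-axis at x = 0 (among the integer gridlines).
(c) Assembling these constraints gives the stated polynomial.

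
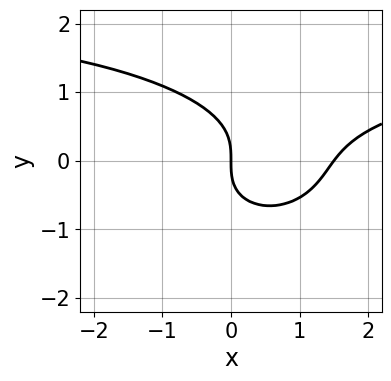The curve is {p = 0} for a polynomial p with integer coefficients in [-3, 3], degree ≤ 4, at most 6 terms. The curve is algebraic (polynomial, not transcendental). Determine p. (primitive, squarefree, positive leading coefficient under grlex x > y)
1. deg p = 3. The shape is more complex than any degree-2 curve.
2. From the visible intercepts: one y-axis crossing is at y = 0; one x-axis crossing is at x = 0.
3. Fitting integer coefficients to these (and the overall shape) gives p.

x^2*y + 3*y^3 - 2*x^2 + 3*x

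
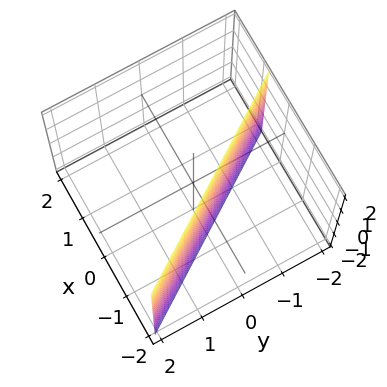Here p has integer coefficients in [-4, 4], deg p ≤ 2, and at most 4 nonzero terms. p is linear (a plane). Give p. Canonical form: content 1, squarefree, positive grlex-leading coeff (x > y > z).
1. Degree: every cross-section is a straight line — this is a plane, so deg p = 1.
2. Observable constraints: one y-axis crossing is at y = -1; no z-intercept at any integer in the box.
3. Fitting integer coefficients to these (and the overall shape) gives p.

3*x + 2*y + 2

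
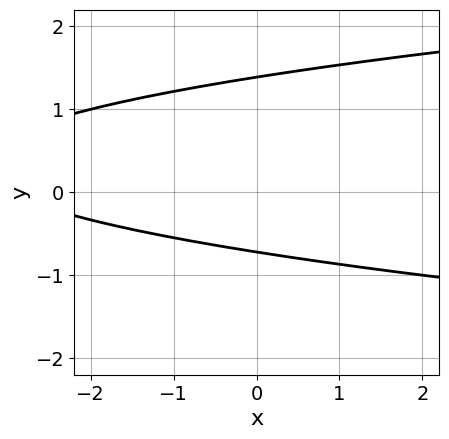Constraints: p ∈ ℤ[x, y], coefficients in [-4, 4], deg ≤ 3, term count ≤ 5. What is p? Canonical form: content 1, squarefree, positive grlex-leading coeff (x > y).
3*y^2 - x - 2*y - 3

(a) deg p = 2. No degree-1 curve has this shape.
(b) Reading off the gridlines: the curve avoids every integer x-axis point in the box.
(c) The integer polynomial consistent with all of this is the stated p.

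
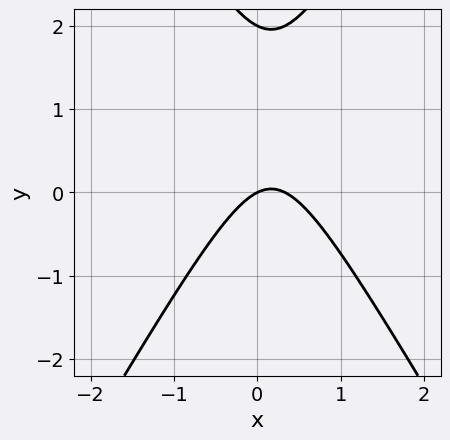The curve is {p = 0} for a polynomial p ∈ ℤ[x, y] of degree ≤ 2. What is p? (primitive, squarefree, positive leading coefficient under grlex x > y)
3*x^2 - y^2 - x + 2*y

(a) Degree: a generic line meets the curve in up to 2 points, so deg p = 2.
(b) From the visible intercepts: the y-axis gridline crossings are at y ∈ {0, 2}; one x-axis crossing is at x = 0.
(c) Fitting integer coefficients to these (and the overall shape) gives p.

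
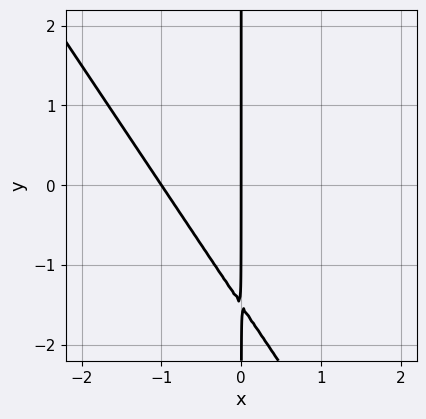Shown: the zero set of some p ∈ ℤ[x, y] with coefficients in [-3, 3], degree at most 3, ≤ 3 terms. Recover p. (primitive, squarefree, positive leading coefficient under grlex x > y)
3*x^2 + 2*x*y + 3*x

First, the degree is 2 — no degree-1 curve has this shape.
Then, from the axis intercepts and sections: among the integer gridlines, it crosses the x-axis at x ∈ {-1, 0}; the visible y-axis segment lies entirely on the curve.
Finally, putting this together gives p.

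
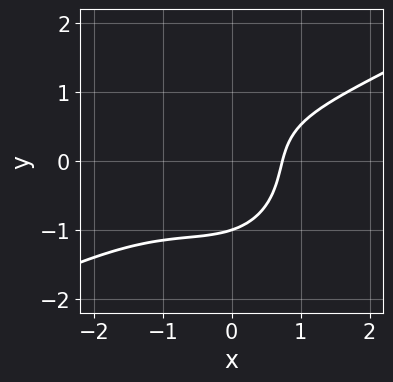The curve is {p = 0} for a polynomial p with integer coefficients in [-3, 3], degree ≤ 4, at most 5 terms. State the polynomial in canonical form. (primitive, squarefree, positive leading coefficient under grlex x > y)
First, degree: the shape is more complex than any degree-2 curve, so deg p = 3.
Then, observable constraints: it crosses the y-axis at the gridline y = -1.
Finally, fitting integer coefficients to these (and the overall shape) gives p.

2*x^3 - 3*x^2*y - 3*y^3 + 3*x - 3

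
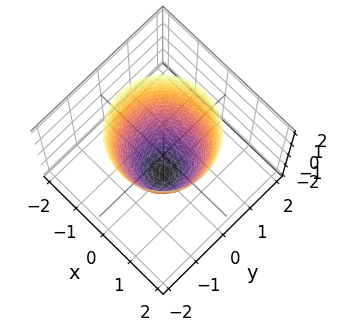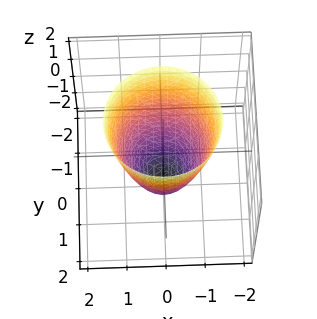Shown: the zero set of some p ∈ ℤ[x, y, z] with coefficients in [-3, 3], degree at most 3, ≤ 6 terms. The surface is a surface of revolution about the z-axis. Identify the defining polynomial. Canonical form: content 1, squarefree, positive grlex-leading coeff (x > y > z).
First, deg p = 2.
Then, by symmetry, the z-axis is an axis of rotation, so x and y enter only as x² + y².
Then, reading off the gridlines: among the integer gridlines, it crosses the x-axis at x ∈ {-1, 1}; among the integer gridlines, it crosses the y-axis at y ∈ {-1, 1}.
Finally, fitting integer coefficients to these (and the overall shape) gives p.

2*x^2 + 2*y^2 - z - 2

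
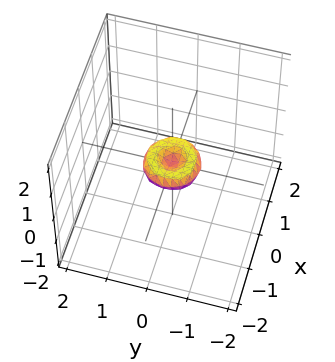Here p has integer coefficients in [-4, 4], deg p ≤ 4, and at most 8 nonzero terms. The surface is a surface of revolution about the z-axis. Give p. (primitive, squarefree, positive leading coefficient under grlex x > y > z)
(a) The degree is 4 — no degree-3 surface has this shape.
(b) Symmetries: every cross-section ⟂ z is a circle, so x, y appear only via x² + y².
(c) Observable constraints: a circular section at z = 0 has radius between 0 and 1; it crosses the y-axis at the gridline y = 0.
(d) Fitting integer coefficients to these (and the overall shape) gives p.

2*x^4 + 4*x^2*y^2 + 2*y^4 - x^2 - y^2 + 2*z^2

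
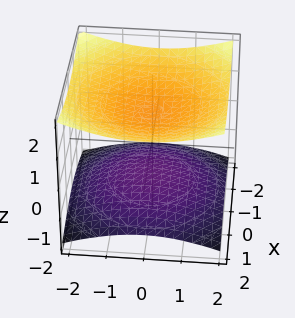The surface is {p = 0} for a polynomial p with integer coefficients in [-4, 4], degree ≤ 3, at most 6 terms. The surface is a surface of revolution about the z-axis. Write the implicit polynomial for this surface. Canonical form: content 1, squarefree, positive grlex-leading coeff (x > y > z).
x^2 + y^2 - 3*z^2 + 3

(a) There are 2 components. Treating them together as one polynomial.
(b) deg p = 2. No degree-1 surface has this shape.
(c) Symmetries: the z-axis is an axis of rotation, so x and y enter only as x² + y².
(d) Reading off the gridlines: no y-intercept at any integer in the box; the z-axis gridline crossings are at z ∈ {-1, 1}.
(e) Fitting integer coefficients to these (and the overall shape) gives p.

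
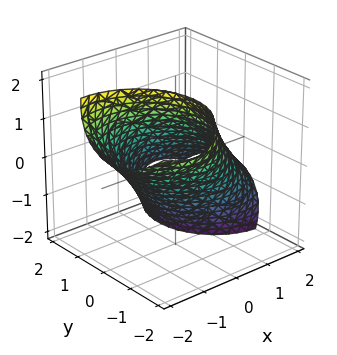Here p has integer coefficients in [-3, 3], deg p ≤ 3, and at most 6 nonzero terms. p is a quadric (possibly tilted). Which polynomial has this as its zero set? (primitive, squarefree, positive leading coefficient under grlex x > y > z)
1. deg p = 2.
2. Solving for integer coefficients yields p as stated.

x^2 + 2*x*z + y^2 + y*z + z^2 - 2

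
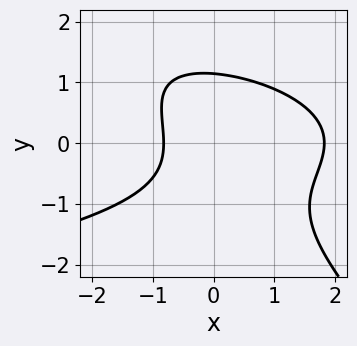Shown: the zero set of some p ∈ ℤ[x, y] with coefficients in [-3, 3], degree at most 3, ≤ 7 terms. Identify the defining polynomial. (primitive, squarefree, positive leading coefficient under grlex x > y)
First, deg p = 3.
Finally, matching integer coefficients to the picture gives p.

2*x*y^2 + 2*y^3 + 2*x^2 - 2*x - 3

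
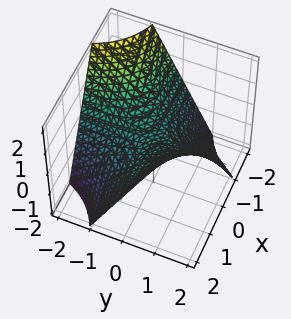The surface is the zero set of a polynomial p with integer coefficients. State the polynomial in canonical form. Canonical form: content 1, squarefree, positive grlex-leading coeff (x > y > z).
x*y - z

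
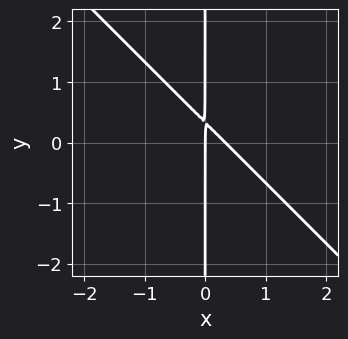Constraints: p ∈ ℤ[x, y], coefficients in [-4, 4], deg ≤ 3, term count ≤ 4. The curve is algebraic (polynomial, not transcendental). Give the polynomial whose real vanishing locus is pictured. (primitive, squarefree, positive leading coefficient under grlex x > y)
3*x^2 + 3*x*y - x

(a) Degree: a generic line meets the curve in up to 2 points, so deg p = 2.
(b) Reading off the gridlines: one x-axis crossing is at x = 0; the visible y-axis segment lies entirely on the curve.
(c) Together with the visible shape, these determine p as stated.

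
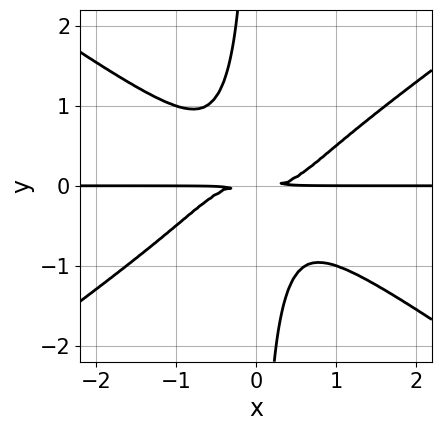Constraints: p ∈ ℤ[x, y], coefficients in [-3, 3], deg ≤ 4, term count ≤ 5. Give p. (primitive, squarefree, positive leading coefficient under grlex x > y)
x^3*y - 2*x*y^3 - y^2

First, degree: a generic line meets the curve in up to 4 points, so deg p = 4.
Next, checking where it meets the axes: the visible x-axis segment lies entirely on the curve.
Finally, these observations pin down the coefficients.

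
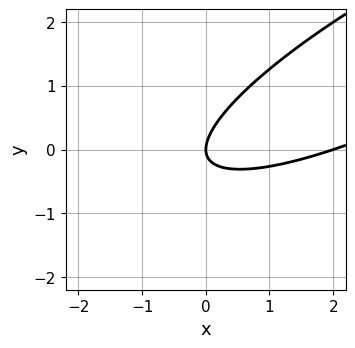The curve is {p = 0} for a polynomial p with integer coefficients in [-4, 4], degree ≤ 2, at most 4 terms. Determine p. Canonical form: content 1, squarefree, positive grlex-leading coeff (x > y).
x^2 - 3*x*y + 3*y^2 - 2*x

1. deg p = 2. No degree-1 curve has this shape.
2. Against the integer gridlines: the x-axis gridline crossings are at x ∈ {0, 2}; one y-axis crossing is at y = 0.
3. Solving for integer coefficients yields p as stated.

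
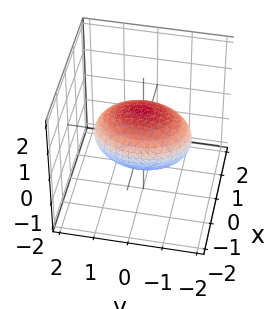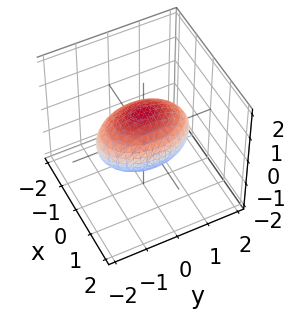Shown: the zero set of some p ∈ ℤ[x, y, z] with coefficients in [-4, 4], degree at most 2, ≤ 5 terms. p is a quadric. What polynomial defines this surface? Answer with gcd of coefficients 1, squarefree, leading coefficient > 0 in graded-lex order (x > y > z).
First, degree: a closed, bounded, convex surface; a quadric, so deg p = 2.
Next, symmetries: the z ↦ −z reflection is a symmetry, so z appears only in even powers; the y ↦ −y reflection is a symmetry, so y appears only in even powers; the x ↦ −x reflection is a symmetry, so x appears only in even powers.
Next, from the visible intercepts: among the integer gridlines, it crosses the z-axis at z ∈ {-1, 1}; the x-axis gridline crossings are at x ∈ {-1, 1}.
Finally, these observations pin down the coefficients.

2*x^2 + y^2 + 2*z^2 - 2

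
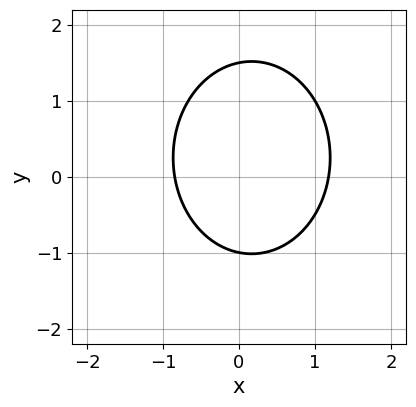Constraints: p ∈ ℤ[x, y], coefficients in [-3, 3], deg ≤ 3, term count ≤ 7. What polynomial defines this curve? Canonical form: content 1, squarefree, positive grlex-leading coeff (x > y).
3*x^2 + 2*y^2 - x - y - 3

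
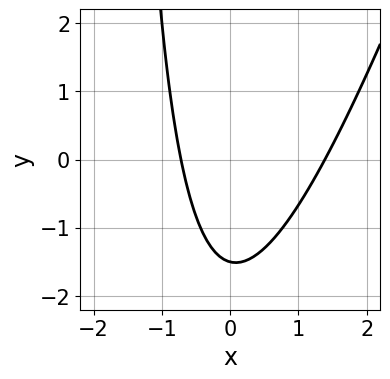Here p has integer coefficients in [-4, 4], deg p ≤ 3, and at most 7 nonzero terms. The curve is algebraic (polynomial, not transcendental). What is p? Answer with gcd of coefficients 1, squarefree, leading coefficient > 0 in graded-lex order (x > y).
3*x^2 - x*y - 2*x - 2*y - 3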